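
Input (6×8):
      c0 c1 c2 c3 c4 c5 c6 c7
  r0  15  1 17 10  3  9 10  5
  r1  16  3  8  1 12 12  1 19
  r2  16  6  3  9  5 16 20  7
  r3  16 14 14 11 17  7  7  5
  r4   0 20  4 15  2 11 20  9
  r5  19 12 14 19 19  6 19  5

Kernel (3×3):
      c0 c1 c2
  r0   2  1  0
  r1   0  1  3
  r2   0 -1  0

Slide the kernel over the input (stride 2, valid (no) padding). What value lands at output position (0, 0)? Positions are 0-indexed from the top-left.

The receptive field on the input at this output position is [15 1 17 / 16 3 8 / 16 6 3]. Elementwise product with the kernel and sum: 15·2 + 1·1 + 3·1 + 8·3 + 6·-1.

52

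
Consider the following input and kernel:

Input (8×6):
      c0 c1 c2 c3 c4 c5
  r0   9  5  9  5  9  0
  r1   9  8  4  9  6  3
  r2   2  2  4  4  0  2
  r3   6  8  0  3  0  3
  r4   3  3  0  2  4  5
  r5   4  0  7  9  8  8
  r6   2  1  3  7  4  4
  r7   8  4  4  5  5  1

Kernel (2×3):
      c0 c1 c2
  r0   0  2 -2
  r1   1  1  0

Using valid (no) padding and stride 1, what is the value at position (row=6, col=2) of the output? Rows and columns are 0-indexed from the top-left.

The receptive field on the input at this output position is [3 7 4 / 4 5 5]. Elementwise product with the kernel and sum: 7·2 + 4·-2 + 4·1 + 5·1.

15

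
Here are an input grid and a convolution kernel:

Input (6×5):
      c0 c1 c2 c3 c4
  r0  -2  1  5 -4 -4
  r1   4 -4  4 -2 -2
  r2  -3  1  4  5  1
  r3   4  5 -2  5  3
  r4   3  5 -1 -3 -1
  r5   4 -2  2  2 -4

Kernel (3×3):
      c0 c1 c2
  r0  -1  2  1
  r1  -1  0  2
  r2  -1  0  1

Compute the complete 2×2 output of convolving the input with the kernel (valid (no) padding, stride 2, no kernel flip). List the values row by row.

20 -28
-3 15

Output[0,0]: The receptive field on the input at this output position is [-2 1 5 / 4 -4 4 / -3 1 4]. Elementwise product with the kernel and sum: -2·-1 + 1·2 + 5·1 + 4·-1 + 4·2 + -3·-1 + 4·1.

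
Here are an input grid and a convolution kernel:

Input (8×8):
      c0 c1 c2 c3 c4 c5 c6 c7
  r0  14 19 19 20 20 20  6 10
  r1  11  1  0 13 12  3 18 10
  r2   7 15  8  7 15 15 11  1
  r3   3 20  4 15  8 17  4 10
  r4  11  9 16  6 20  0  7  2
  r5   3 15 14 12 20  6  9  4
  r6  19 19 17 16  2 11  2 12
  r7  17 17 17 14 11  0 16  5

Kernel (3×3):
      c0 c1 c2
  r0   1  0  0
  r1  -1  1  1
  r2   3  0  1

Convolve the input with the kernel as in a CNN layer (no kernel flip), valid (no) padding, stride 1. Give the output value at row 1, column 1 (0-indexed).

76

The receptive field on the input at this output position is [1 0 13 / 15 8 7 / 20 4 15]. Elementwise product with the kernel and sum: 1·1 + 15·-1 + 8·1 + 7·1 + 20·3 + 15·1.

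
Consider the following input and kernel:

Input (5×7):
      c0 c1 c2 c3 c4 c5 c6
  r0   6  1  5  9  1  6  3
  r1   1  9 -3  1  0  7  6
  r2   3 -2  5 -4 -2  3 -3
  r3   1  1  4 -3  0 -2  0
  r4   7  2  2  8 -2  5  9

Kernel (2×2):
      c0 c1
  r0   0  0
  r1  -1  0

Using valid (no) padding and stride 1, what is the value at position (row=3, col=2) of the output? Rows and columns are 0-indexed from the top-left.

The receptive field on the input at this output position is [4 -3 / 2 8]. Elementwise product with the kernel and sum: 2·-1.

-2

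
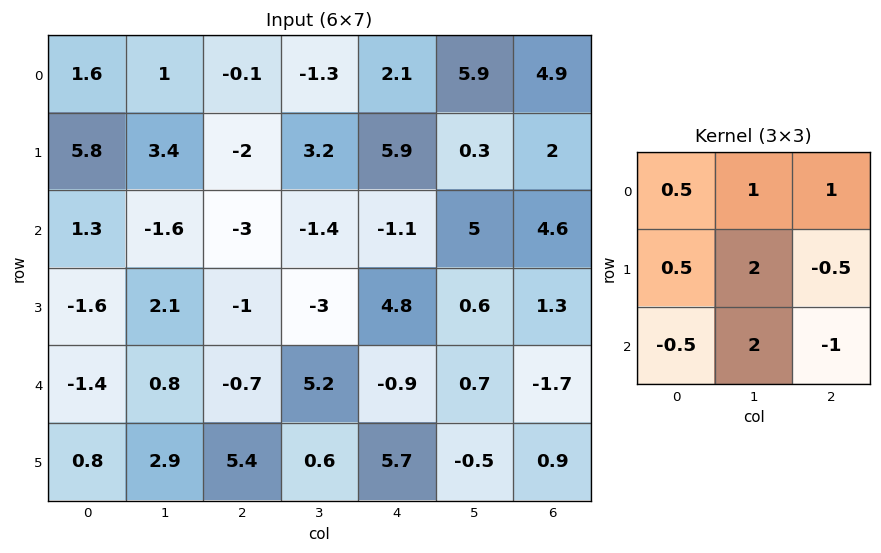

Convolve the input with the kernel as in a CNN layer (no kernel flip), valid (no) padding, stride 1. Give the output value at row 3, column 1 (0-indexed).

The receptive field on the input at this output position is [2.1 -1 -3 / 0.8 -0.7 5.2 / 2.9 5.4 0.6]. Elementwise product with the kernel and sum: 2.1·0.5 + -1·1 + -3·1 + 0.8·0.5 + -0.7·2 + 5.2·-0.5 + 2.9·-0.5 + 5.4·2 + 0.6·-1.

2.2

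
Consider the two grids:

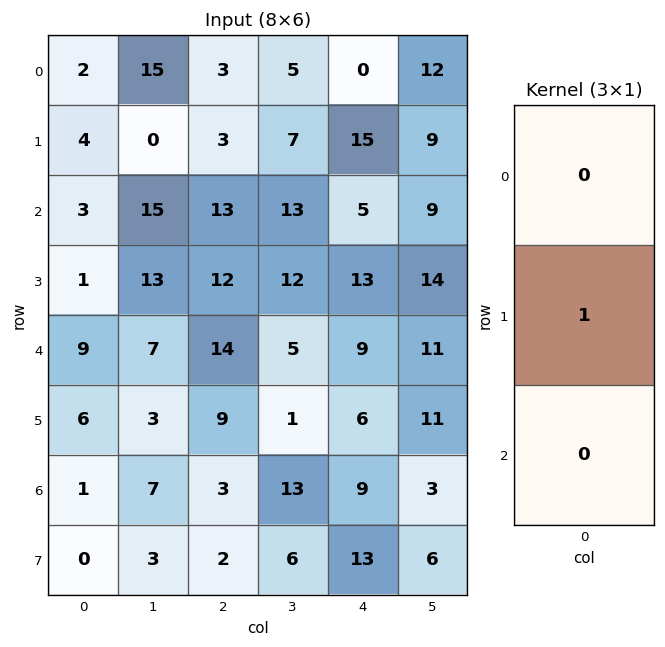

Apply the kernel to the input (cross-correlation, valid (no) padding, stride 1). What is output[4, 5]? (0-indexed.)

The receptive field on the input at this output position is [11 / 11 / 3]. Elementwise product with the kernel and sum: 11·1.

11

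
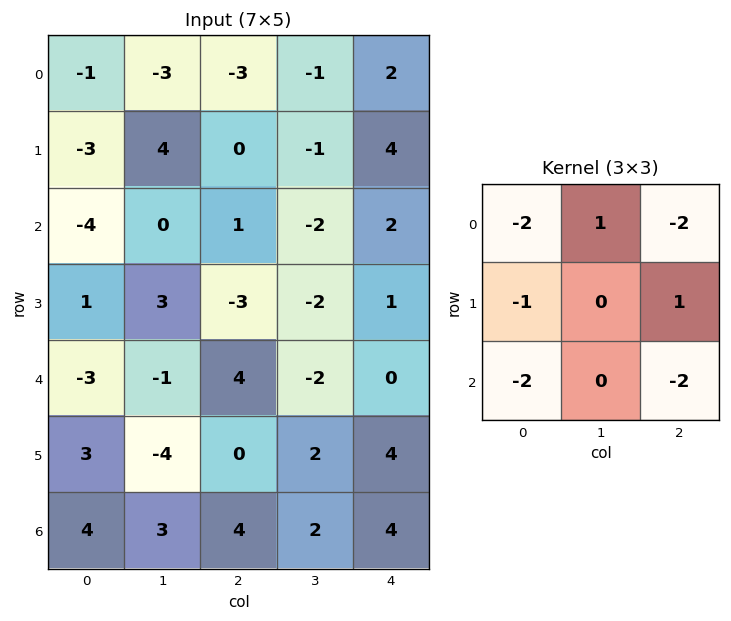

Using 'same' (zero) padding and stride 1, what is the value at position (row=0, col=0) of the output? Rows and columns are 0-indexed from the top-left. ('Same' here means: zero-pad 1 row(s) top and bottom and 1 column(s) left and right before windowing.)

The receptive field on the zero-padded input at this output position is [0 0 0 / 0 -1 -3 / 0 -3 4]. Elementwise product with the kernel and sum: 0·-2 + 0·1 + 0·-2 + 0·-1 + -3·1 + 0·-2 + 4·-2.

-11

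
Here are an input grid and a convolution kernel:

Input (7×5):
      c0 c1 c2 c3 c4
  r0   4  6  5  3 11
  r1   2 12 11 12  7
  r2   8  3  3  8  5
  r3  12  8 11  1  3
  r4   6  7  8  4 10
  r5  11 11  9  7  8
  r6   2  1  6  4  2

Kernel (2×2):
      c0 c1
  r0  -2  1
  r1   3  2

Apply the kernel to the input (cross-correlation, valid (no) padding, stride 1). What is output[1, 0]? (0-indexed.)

The receptive field on the input at this output position is [2 12 / 8 3]. Elementwise product with the kernel and sum: 2·-2 + 12·1 + 8·3 + 3·2.

38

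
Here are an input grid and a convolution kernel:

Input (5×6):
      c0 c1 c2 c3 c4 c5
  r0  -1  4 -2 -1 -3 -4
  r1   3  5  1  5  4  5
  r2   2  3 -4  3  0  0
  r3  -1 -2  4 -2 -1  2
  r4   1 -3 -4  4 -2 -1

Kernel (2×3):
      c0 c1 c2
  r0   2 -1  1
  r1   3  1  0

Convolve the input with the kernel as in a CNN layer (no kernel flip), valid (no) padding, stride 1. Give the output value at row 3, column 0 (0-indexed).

4

The receptive field on the input at this output position is [-1 -2 4 / 1 -3 -4]. Elementwise product with the kernel and sum: -1·2 + -2·-1 + 4·1 + 1·3 + -3·1.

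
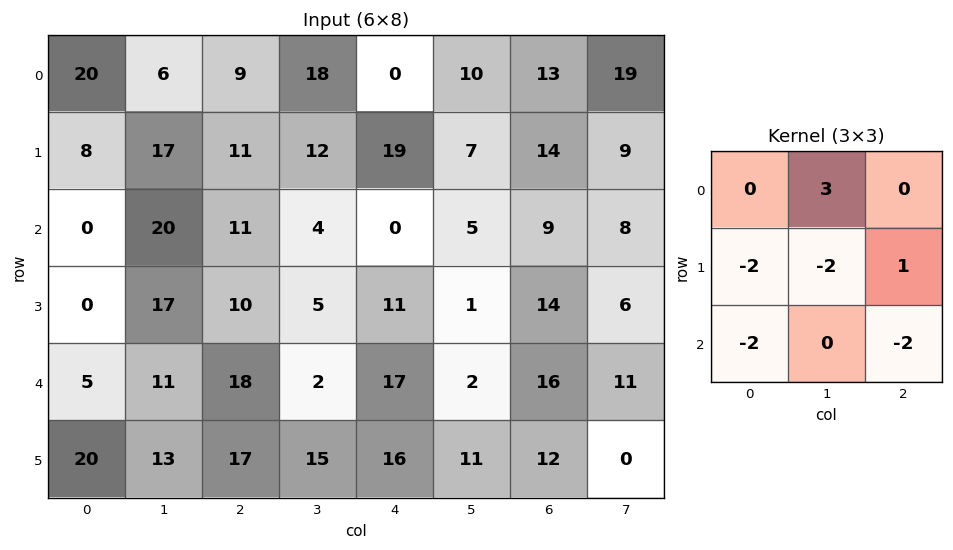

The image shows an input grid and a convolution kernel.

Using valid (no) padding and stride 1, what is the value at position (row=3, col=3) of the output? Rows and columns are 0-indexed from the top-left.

The receptive field on the input at this output position is [5 11 1 / 2 17 2 / 15 16 11]. Elementwise product with the kernel and sum: 11·3 + 2·-2 + 17·-2 + 2·1 + 15·-2 + 11·-2.

-55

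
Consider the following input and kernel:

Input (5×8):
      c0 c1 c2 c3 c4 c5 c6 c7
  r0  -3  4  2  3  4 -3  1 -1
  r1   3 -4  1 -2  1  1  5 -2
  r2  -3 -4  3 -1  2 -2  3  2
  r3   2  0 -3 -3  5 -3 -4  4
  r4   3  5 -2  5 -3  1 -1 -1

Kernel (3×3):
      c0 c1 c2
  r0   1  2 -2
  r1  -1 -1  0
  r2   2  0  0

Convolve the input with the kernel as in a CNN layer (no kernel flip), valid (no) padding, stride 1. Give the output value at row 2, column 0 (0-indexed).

The receptive field on the input at this output position is [-3 -4 3 / 2 0 -3 / 3 5 -2]. Elementwise product with the kernel and sum: -3·1 + -4·2 + 3·-2 + 2·-1 + 0·-1 + 3·2.

-13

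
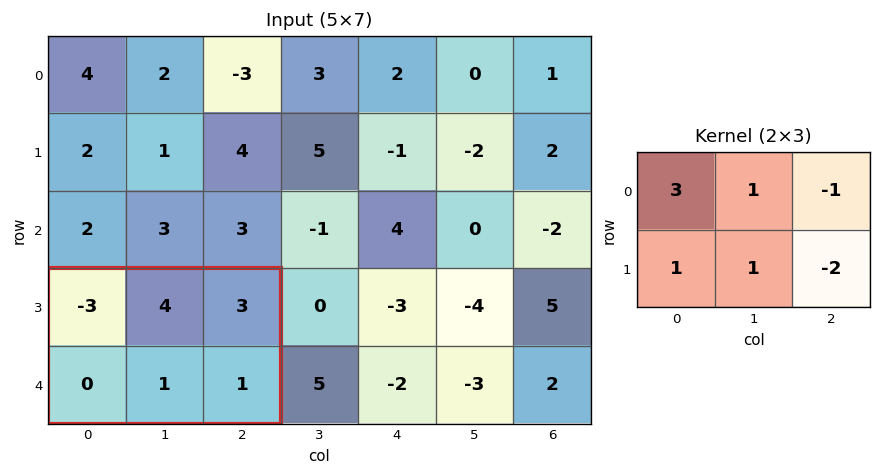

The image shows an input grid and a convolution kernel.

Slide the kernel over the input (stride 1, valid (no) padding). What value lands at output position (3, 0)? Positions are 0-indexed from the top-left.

The receptive field on the input at this output position is [-3 4 3 / 0 1 1]. Elementwise product with the kernel and sum: -3·3 + 4·1 + 3·-1 + 0·1 + 1·1 + 1·-2.

-9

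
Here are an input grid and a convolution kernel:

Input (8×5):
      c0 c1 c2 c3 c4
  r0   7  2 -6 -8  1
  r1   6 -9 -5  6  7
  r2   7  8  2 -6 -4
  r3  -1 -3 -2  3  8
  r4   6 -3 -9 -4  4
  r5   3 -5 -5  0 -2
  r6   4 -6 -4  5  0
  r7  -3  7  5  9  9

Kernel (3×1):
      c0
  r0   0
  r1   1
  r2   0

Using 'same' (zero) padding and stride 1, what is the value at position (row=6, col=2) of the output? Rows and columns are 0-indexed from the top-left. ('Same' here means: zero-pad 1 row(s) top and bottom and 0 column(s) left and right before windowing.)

The receptive field on the zero-padded input at this output position is [-5 / -4 / 5]. Elementwise product with the kernel and sum: -4·1.

-4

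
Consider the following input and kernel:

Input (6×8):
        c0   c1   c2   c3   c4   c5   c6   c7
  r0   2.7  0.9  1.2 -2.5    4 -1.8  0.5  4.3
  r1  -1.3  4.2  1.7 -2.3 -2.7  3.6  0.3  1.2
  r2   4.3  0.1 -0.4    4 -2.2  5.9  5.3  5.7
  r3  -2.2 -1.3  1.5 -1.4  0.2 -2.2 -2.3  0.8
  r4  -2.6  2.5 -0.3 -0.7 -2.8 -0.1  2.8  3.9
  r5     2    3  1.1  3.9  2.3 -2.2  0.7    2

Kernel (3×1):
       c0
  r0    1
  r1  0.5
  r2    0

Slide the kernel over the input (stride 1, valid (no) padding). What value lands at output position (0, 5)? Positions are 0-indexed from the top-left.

0

The receptive field on the input at this output position is [-1.8 / 3.6 / 5.9]. Elementwise product with the kernel and sum: -1.8·1 + 3.6·0.5.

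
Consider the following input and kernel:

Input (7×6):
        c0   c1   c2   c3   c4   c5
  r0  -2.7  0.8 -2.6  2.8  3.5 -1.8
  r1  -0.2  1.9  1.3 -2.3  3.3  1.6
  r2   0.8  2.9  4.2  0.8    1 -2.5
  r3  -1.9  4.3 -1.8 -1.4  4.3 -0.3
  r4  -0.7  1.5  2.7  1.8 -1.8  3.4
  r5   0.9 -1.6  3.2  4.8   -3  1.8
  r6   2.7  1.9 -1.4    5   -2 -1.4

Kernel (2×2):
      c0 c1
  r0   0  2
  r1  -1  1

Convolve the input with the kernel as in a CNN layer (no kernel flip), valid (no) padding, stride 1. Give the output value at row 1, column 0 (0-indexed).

5.9

The receptive field on the input at this output position is [-0.2 1.9 / 0.8 2.9]. Elementwise product with the kernel and sum: 1.9·2 + 0.8·-1 + 2.9·1.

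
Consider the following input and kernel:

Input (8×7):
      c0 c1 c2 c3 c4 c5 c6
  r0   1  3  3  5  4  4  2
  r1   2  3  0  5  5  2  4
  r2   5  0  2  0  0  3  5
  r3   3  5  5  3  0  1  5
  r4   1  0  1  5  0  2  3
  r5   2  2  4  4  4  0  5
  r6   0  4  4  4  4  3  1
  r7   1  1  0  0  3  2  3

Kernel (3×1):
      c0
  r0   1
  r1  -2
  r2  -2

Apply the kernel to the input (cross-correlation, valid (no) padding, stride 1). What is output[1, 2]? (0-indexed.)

-14

The receptive field on the input at this output position is [0 / 2 / 5]. Elementwise product with the kernel and sum: 0·1 + 2·-2 + 5·-2.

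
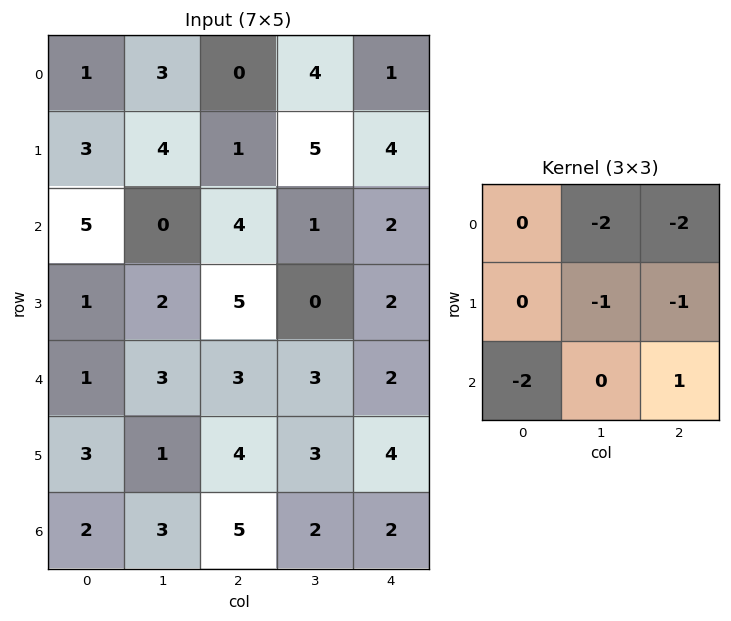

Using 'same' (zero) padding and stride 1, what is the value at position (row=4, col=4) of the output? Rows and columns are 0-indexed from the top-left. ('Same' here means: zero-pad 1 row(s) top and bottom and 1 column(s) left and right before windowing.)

-12

The receptive field on the zero-padded input at this output position is [0 2 0 / 3 2 0 / 3 4 0]. Elementwise product with the kernel and sum: 2·-2 + 0·-2 + 2·-1 + 0·-1 + 3·-2 + 0·1.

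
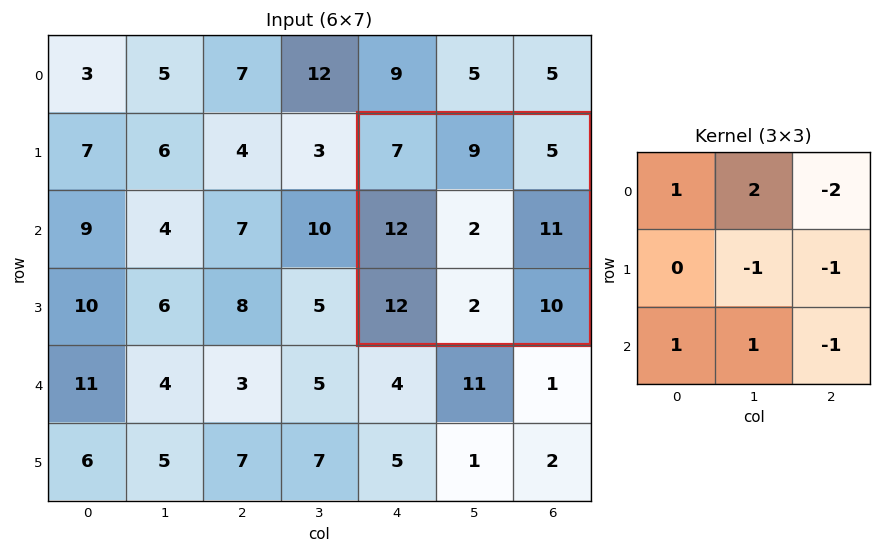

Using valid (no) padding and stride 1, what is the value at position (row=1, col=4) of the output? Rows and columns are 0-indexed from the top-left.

6

The receptive field on the input at this output position is [7 9 5 / 12 2 11 / 12 2 10]. Elementwise product with the kernel and sum: 7·1 + 9·2 + 5·-2 + 2·-1 + 11·-1 + 12·1 + 2·1 + 10·-1.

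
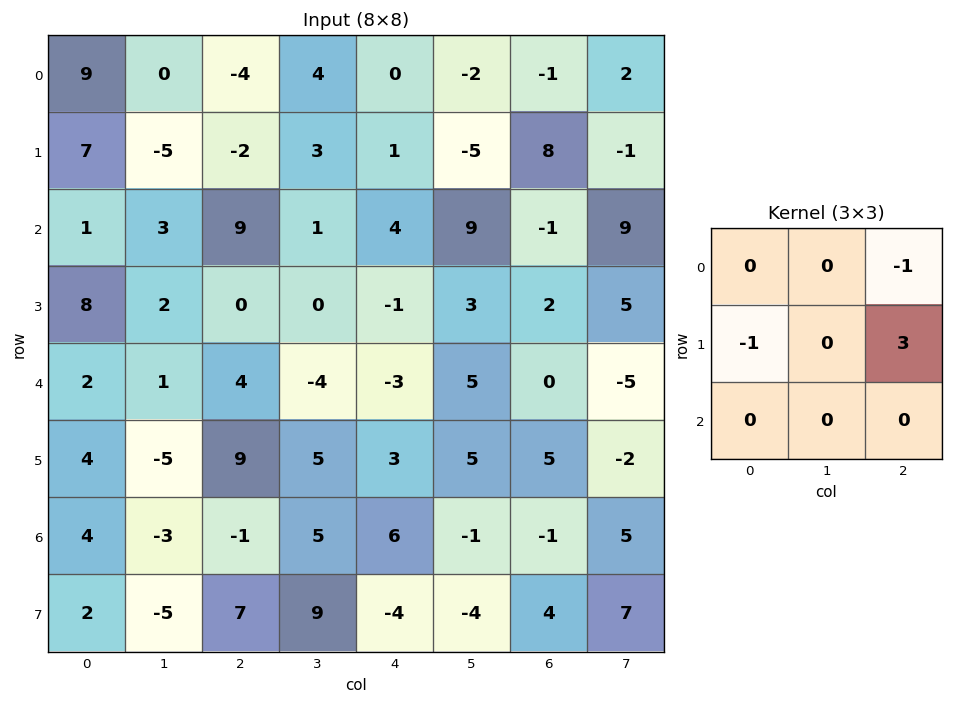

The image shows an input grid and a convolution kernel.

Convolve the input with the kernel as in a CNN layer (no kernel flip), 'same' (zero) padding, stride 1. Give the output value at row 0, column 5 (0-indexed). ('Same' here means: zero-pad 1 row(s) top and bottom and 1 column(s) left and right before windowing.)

-3

The receptive field on the zero-padded input at this output position is [0 0 0 / 0 -2 -1 / 1 -5 8]. Elementwise product with the kernel and sum: 0·-1 + 0·-1 + -1·3.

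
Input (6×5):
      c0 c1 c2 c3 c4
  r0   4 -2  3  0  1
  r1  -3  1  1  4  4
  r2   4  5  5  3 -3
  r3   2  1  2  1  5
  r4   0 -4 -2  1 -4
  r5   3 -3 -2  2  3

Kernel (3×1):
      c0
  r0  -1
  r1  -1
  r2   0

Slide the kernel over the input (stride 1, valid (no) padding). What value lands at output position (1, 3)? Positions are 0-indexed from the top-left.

The receptive field on the input at this output position is [4 / 3 / 1]. Elementwise product with the kernel and sum: 4·-1 + 3·-1.

-7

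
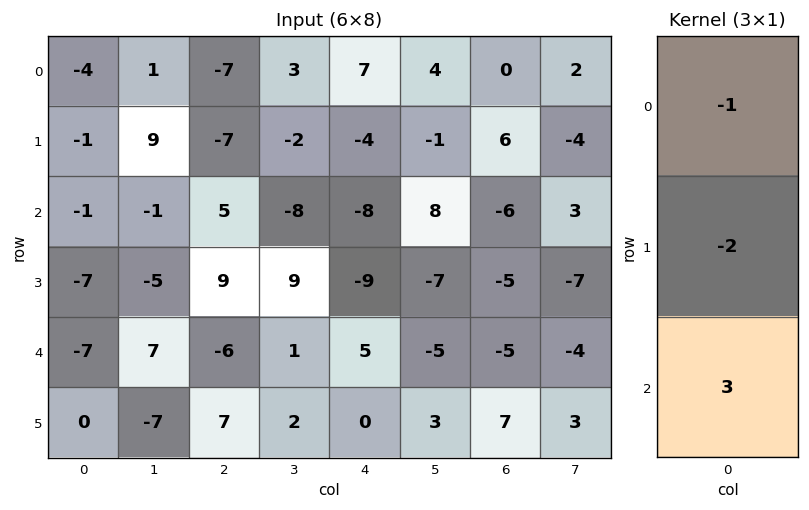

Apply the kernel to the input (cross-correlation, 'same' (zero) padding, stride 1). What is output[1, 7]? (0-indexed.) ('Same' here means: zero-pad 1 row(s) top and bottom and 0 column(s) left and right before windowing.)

The receptive field on the zero-padded input at this output position is [2 / -4 / 3]. Elementwise product with the kernel and sum: 2·-1 + -4·-2 + 3·3.

15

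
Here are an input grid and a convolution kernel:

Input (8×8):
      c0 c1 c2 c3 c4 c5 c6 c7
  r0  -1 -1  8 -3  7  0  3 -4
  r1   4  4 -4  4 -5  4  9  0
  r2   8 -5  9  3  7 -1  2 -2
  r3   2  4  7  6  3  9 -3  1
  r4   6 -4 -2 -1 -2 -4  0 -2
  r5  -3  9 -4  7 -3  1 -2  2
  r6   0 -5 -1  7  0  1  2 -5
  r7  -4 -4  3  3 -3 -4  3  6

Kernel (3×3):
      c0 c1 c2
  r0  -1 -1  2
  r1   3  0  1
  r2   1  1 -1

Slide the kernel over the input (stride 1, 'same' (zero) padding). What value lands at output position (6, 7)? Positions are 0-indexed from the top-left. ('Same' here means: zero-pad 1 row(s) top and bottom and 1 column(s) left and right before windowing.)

15

The receptive field on the zero-padded input at this output position is [-2 2 0 / 2 -5 0 / 3 6 0]. Elementwise product with the kernel and sum: -2·-1 + 2·-1 + 0·2 + 2·3 + 0·1 + 3·1 + 6·1 + 0·-1.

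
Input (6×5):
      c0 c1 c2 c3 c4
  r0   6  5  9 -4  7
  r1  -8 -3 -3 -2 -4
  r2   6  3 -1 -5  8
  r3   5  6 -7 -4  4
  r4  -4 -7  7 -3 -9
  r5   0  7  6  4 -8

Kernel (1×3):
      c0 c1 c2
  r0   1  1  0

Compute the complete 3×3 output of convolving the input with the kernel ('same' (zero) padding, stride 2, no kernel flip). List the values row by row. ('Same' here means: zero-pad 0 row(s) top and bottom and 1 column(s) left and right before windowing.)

Output[0,0]: The receptive field on the zero-padded input at this output position is [0 6 5]. Elementwise product with the kernel and sum: 0·1 + 6·1.

6 14 3
6 2 3
-4 0 -12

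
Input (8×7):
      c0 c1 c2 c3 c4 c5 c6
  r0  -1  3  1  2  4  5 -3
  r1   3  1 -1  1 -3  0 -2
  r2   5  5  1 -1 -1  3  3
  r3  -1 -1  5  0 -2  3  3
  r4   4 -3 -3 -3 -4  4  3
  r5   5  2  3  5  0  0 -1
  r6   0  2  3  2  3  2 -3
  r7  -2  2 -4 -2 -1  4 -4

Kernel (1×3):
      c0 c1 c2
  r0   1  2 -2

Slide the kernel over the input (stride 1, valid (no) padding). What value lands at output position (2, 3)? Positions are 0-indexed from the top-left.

The receptive field on the input at this output position is [-1 -1 3]. Elementwise product with the kernel and sum: -1·1 + -1·2 + 3·-2.

-9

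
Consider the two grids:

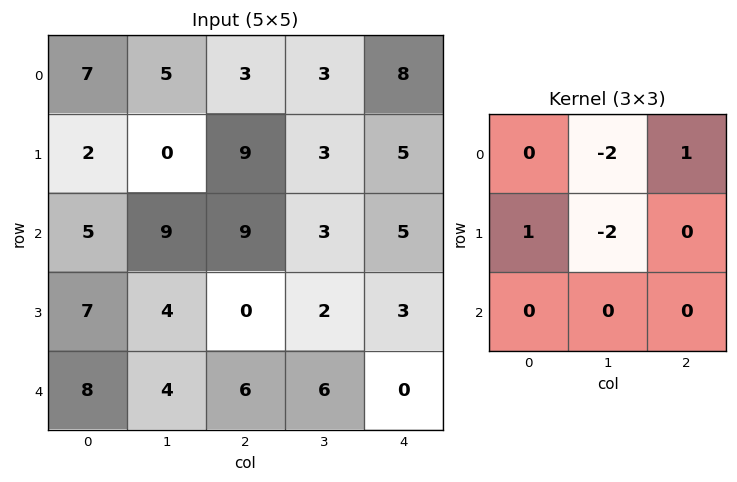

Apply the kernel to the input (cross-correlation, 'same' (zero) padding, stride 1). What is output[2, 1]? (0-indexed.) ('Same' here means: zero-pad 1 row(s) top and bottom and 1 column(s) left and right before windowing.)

-4

The receptive field on the zero-padded input at this output position is [2 0 9 / 5 9 9 / 7 4 0]. Elementwise product with the kernel and sum: 0·-2 + 9·1 + 5·1 + 9·-2.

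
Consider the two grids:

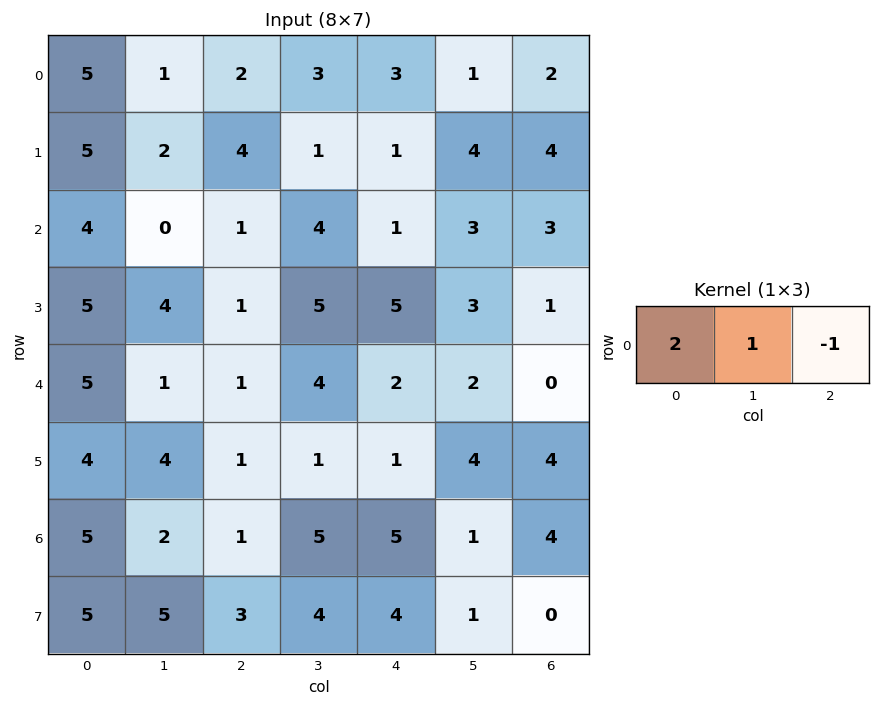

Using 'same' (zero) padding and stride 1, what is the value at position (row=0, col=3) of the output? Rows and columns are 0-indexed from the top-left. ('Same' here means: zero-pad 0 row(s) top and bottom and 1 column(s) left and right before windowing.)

The receptive field on the zero-padded input at this output position is [2 3 3]. Elementwise product with the kernel and sum: 2·2 + 3·1 + 3·-1.

4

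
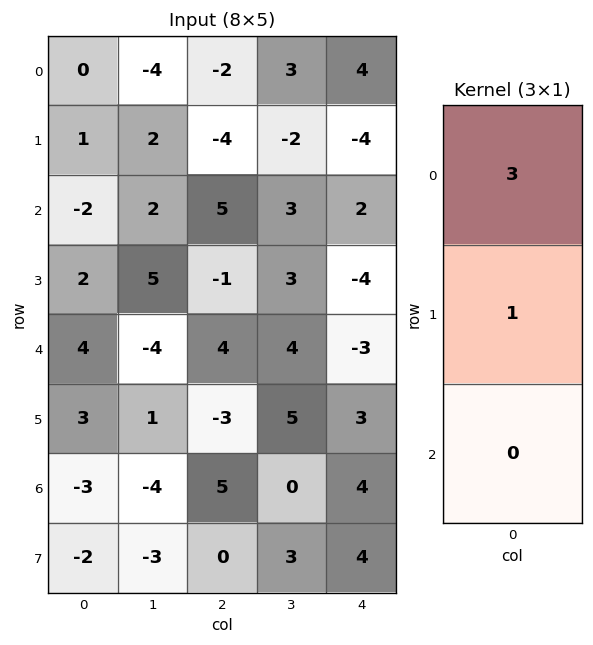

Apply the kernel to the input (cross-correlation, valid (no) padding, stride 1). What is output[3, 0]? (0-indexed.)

10

The receptive field on the input at this output position is [2 / 4 / 3]. Elementwise product with the kernel and sum: 2·3 + 4·1.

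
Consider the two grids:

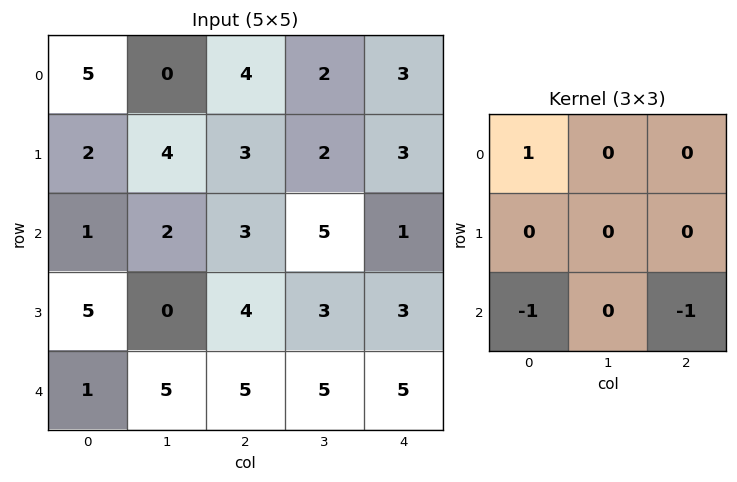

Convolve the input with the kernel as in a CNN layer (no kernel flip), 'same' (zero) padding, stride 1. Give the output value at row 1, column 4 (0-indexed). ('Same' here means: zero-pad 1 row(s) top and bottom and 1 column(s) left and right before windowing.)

The receptive field on the zero-padded input at this output position is [2 3 0 / 2 3 0 / 5 1 0]. Elementwise product with the kernel and sum: 2·1 + 5·-1 + 0·-1.

-3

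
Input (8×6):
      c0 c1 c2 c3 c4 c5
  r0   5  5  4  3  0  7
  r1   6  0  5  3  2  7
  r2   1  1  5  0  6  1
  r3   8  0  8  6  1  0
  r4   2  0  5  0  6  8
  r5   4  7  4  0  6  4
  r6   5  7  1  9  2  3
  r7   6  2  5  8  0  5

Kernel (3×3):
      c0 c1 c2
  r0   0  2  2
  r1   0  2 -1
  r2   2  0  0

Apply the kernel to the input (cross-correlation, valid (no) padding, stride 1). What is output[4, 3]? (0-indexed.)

54

The receptive field on the input at this output position is [0 6 8 / 0 6 4 / 9 2 3]. Elementwise product with the kernel and sum: 6·2 + 8·2 + 6·2 + 4·-1 + 9·2.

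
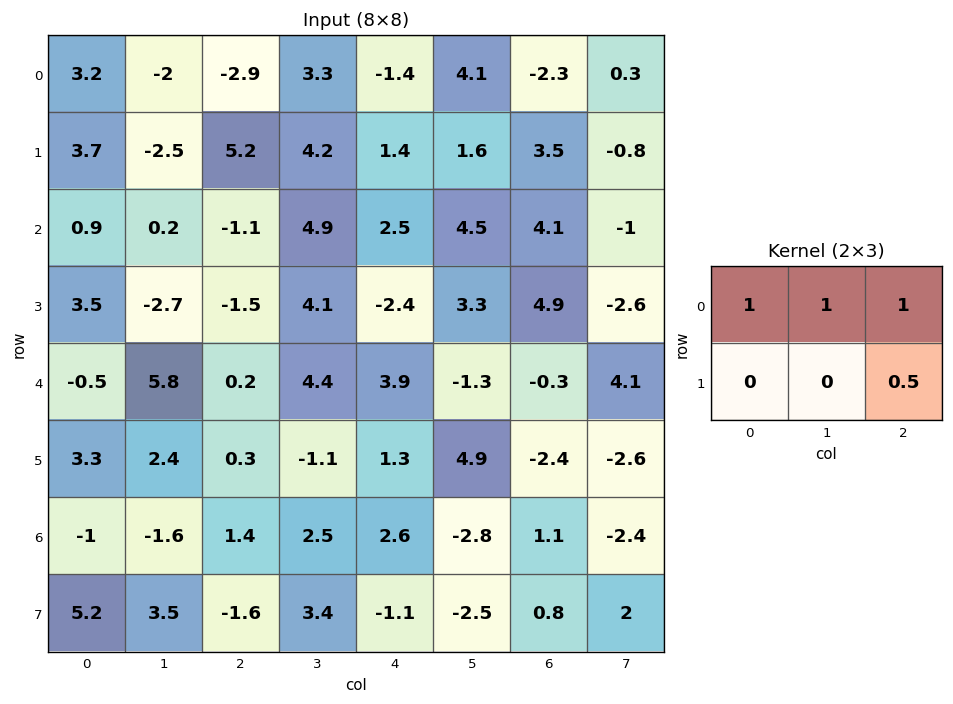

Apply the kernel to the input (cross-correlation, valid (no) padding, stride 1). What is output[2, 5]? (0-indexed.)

6.3

The receptive field on the input at this output position is [4.5 4.1 -1 / 3.3 4.9 -2.6]. Elementwise product with the kernel and sum: 4.5·1 + 4.1·1 + -1·1 + -2.6·0.5.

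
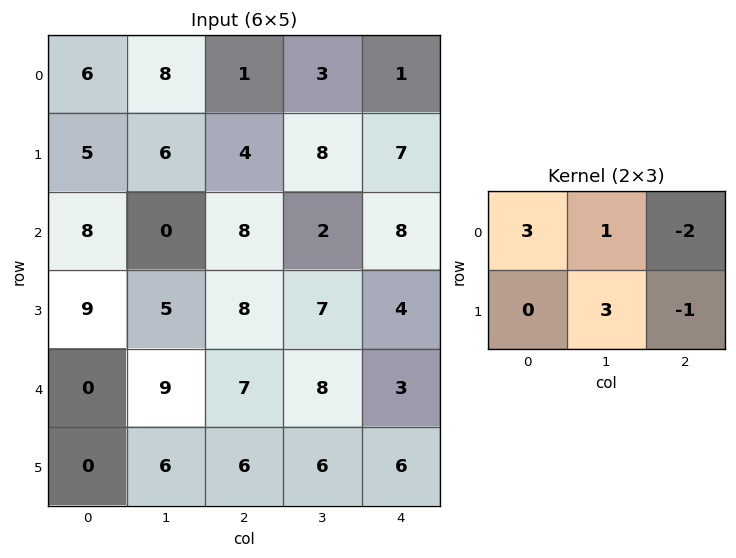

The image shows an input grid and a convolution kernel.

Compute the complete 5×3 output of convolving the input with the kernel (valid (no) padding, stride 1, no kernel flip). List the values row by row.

38 23 21
5 28 4
15 21 27
36 22 44
7 30 35

Output[0,0]: The receptive field on the input at this output position is [6 8 1 / 5 6 4]. Elementwise product with the kernel and sum: 6·3 + 8·1 + 1·-2 + 6·3 + 4·-1.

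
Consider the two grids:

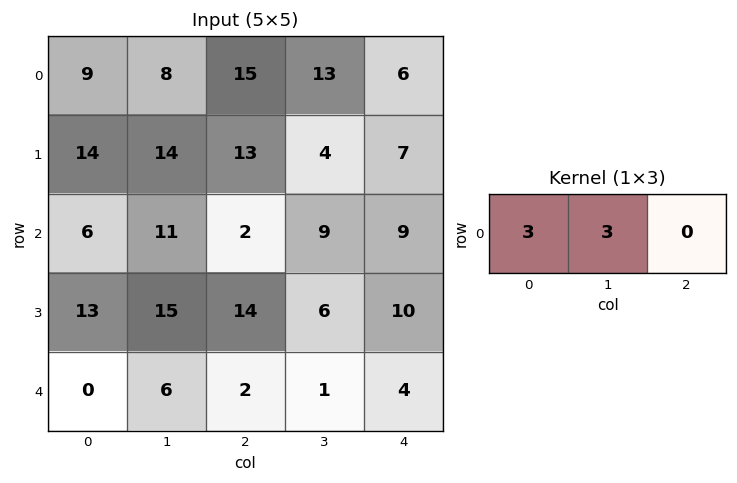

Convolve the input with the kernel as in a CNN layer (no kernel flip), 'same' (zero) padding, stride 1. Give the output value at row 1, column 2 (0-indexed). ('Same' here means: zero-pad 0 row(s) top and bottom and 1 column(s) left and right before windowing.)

81

The receptive field on the zero-padded input at this output position is [14 13 4]. Elementwise product with the kernel and sum: 14·3 + 13·3.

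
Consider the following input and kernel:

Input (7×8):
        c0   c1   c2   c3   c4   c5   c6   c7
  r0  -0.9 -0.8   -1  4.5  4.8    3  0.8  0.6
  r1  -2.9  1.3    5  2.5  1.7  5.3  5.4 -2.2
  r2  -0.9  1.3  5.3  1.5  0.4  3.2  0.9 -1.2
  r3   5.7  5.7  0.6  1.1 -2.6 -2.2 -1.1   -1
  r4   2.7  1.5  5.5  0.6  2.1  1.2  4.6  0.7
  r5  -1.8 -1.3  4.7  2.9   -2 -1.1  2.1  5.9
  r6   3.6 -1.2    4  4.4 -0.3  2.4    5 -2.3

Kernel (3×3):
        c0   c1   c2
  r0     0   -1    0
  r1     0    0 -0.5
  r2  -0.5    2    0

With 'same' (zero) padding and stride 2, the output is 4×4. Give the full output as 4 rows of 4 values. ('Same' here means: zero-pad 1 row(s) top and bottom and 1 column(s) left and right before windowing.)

-5.4 7.1 0.65 7.85
13.65 -7.4 -9.05 -5.9
-10.05 9.15 -3.45 5.5
2.4 -6.9 0.8 -0.95

Output[0,0]: The receptive field on the zero-padded input at this output position is [0 0 0 / 0 -0.9 -0.8 / 0 -2.9 1.3]. Elementwise product with the kernel and sum: 0·-1 + -0.8·-0.5 + 0·-0.5 + -2.9·2.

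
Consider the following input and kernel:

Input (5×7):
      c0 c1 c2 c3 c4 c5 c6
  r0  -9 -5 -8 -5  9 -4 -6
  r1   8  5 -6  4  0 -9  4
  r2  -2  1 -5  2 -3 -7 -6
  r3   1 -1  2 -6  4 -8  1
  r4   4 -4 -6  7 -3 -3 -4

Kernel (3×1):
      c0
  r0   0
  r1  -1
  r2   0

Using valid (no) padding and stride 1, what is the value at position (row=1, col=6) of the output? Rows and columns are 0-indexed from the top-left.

The receptive field on the input at this output position is [4 / -6 / 1]. Elementwise product with the kernel and sum: -6·-1.

6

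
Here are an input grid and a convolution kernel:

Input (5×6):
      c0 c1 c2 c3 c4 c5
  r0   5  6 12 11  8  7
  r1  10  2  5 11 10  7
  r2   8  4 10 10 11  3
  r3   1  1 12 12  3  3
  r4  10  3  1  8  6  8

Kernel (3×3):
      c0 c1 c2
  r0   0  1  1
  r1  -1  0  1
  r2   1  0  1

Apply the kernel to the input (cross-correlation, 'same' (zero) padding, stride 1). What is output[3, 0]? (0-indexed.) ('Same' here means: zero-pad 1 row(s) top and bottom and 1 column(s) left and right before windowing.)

The receptive field on the zero-padded input at this output position is [0 8 4 / 0 1 1 / 0 10 3]. Elementwise product with the kernel and sum: 8·1 + 4·1 + 0·-1 + 1·1 + 0·1 + 3·1.

16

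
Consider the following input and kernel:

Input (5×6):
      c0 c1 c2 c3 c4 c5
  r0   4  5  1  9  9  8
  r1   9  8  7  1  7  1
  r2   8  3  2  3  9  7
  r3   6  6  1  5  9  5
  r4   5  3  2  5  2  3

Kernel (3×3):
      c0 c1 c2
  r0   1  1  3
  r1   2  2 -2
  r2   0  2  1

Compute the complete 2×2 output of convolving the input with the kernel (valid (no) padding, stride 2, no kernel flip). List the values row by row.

Output[0,0]: The receptive field on the input at this output position is [4 5 1 / 9 8 7 / 8 3 2]. Elementwise product with the kernel and sum: 4·1 + 5·1 + 1·3 + 9·2 + 8·2 + 7·-2 + 3·2 + 2·1.

40 54
47 38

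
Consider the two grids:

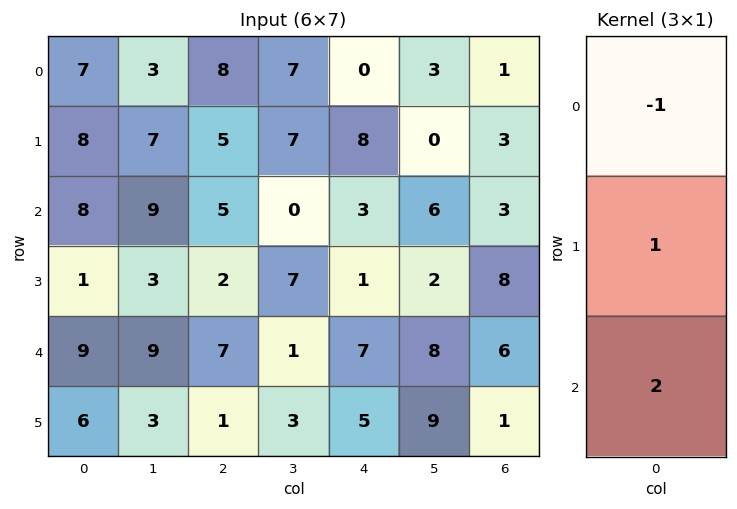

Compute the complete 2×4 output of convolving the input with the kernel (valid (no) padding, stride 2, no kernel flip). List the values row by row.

17 7 14 8
11 11 12 17

Output[0,0]: The receptive field on the input at this output position is [7 / 8 / 8]. Elementwise product with the kernel and sum: 7·-1 + 8·1 + 8·2.
Output[0,1]: The receptive field on the input at this output position is [8 / 5 / 5]. Elementwise product with the kernel and sum: 8·-1 + 5·1 + 5·2.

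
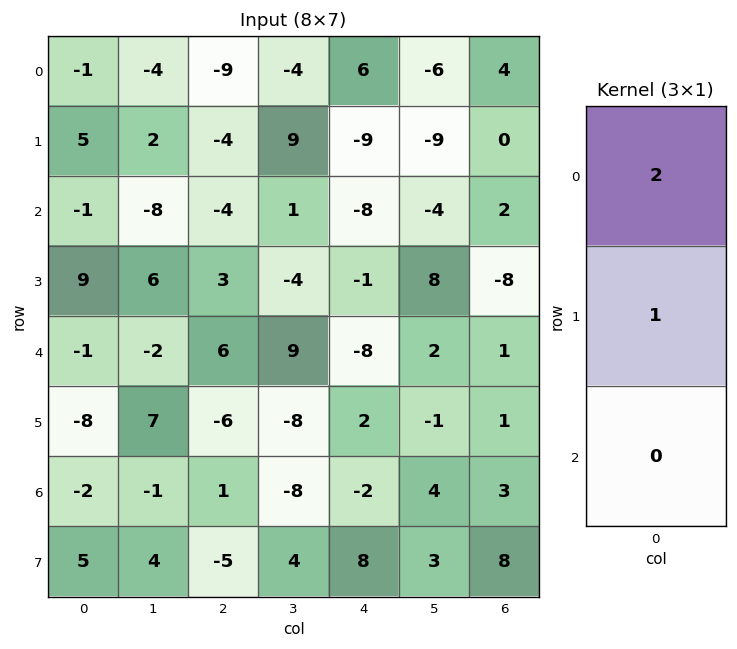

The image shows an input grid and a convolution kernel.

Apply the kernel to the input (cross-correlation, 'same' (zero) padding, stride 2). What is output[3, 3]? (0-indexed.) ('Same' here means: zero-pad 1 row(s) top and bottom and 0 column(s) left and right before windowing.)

5

The receptive field on the zero-padded input at this output position is [1 / 3 / 8]. Elementwise product with the kernel and sum: 1·2 + 3·1.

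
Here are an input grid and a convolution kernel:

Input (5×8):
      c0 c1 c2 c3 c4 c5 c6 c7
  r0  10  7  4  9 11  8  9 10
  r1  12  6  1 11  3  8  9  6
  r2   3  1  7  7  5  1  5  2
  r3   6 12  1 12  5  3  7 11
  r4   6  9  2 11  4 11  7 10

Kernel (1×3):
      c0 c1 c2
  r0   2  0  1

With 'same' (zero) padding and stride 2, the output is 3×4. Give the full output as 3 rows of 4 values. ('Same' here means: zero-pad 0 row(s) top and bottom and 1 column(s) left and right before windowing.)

Output[0,0]: The receptive field on the zero-padded input at this output position is [0 10 7]. Elementwise product with the kernel and sum: 0·2 + 7·1.
Output[0,1]: The receptive field on the zero-padded input at this output position is [7 4 9]. Elementwise product with the kernel and sum: 7·2 + 9·1.

7 23 26 26
1 9 15 4
9 29 33 32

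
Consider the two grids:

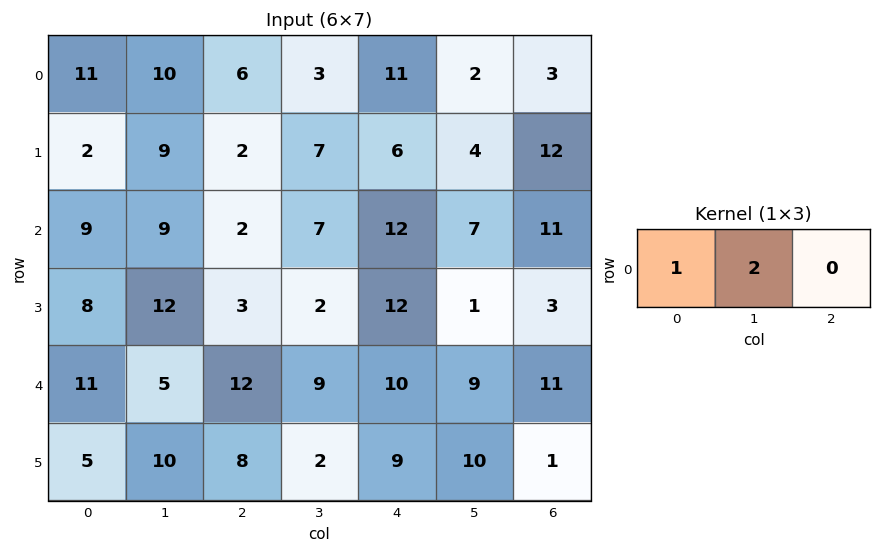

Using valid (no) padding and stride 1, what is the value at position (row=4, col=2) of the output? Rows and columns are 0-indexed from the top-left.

The receptive field on the input at this output position is [12 9 10]. Elementwise product with the kernel and sum: 12·1 + 9·2.

30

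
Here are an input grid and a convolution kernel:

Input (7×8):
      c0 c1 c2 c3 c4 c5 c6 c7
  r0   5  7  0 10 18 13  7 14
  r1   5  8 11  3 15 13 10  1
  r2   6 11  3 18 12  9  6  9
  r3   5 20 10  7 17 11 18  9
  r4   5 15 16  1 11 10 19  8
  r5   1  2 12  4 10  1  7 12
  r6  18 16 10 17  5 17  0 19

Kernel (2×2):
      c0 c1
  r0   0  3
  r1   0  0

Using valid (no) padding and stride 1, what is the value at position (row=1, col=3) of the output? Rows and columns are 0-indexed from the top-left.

The receptive field on the input at this output position is [3 15 / 18 12]. Elementwise product with the kernel and sum: 15·3.

45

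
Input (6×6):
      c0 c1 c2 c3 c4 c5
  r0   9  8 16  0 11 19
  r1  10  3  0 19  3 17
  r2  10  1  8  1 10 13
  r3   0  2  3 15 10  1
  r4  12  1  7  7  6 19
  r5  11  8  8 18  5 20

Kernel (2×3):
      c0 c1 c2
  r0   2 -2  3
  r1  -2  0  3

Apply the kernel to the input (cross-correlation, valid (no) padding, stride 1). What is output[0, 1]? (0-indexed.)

The receptive field on the input at this output position is [8 16 0 / 3 0 19]. Elementwise product with the kernel and sum: 8·2 + 16·-2 + 0·3 + 3·-2 + 19·3.

35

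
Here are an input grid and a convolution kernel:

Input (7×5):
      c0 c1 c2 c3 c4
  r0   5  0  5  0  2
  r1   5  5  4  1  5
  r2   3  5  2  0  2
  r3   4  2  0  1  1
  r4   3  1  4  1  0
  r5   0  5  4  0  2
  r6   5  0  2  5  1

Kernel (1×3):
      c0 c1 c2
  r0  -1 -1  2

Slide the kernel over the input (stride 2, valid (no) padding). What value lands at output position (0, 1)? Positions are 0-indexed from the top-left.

The receptive field on the input at this output position is [5 0 2]. Elementwise product with the kernel and sum: 5·-1 + 0·-1 + 2·2.

-1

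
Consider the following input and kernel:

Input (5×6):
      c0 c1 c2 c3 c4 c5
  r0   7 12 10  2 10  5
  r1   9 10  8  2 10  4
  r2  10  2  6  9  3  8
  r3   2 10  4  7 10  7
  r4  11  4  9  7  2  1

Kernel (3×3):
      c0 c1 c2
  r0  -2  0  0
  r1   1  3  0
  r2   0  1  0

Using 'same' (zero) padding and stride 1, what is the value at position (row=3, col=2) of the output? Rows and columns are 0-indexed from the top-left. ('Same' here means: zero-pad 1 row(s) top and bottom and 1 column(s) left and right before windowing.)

27

The receptive field on the zero-padded input at this output position is [2 6 9 / 10 4 7 / 4 9 7]. Elementwise product with the kernel and sum: 2·-2 + 10·1 + 4·3 + 9·1.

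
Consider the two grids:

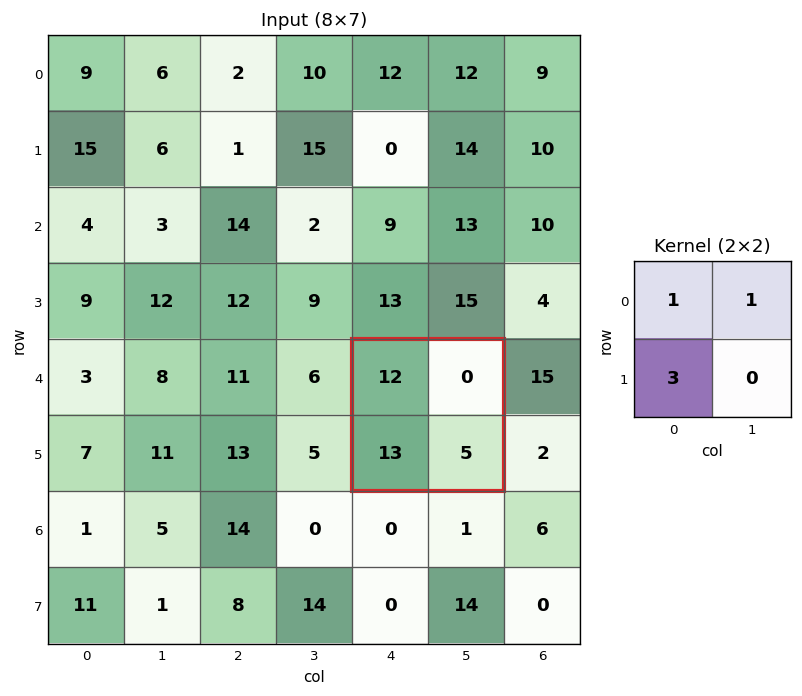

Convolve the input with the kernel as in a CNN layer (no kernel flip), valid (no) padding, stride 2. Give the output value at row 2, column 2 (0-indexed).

51

The receptive field on the input at this output position is [12 0 / 13 5]. Elementwise product with the kernel and sum: 12·1 + 0·1 + 13·3.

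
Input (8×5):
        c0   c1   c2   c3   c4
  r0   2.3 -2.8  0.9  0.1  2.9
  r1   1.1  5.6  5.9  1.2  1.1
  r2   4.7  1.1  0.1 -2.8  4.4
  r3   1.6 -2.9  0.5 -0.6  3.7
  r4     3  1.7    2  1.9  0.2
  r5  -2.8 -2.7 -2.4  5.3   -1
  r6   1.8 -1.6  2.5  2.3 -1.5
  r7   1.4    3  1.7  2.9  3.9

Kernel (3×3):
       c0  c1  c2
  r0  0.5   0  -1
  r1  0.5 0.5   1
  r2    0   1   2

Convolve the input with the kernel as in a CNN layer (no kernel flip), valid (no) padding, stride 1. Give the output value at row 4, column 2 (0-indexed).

0.55

The receptive field on the input at this output position is [2 1.9 0.2 / -2.4 5.3 -1 / 2.5 2.3 -1.5]. Elementwise product with the kernel and sum: 2·0.5 + 0.2·-1 + -2.4·0.5 + 5.3·0.5 + -1·1 + 2.3·1 + -1.5·2.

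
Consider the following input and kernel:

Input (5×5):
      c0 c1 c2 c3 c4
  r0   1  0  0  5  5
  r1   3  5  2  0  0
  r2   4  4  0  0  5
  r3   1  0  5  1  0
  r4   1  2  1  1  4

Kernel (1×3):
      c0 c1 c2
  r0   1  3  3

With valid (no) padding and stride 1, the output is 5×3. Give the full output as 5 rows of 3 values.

Output[0,0]: The receptive field on the input at this output position is [1 0 0]. Elementwise product with the kernel and sum: 1·1 + 0·3 + 0·3.
Output[0,1]: The receptive field on the input at this output position is [0 0 5]. Elementwise product with the kernel and sum: 0·1 + 0·3 + 5·3.

1 15 30
24 11 2
16 4 15
16 18 8
10 8 16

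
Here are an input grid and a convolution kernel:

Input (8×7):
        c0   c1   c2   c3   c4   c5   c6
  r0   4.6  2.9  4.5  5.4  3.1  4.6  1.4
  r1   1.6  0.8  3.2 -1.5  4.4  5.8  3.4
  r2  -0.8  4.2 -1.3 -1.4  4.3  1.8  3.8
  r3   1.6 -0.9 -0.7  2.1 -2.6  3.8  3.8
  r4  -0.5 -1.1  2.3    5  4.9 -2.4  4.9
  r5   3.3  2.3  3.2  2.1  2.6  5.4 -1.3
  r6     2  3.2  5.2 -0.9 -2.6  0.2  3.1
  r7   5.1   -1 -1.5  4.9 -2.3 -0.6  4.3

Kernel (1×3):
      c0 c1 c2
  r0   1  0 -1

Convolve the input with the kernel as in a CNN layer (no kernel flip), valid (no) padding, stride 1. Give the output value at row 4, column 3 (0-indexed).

The receptive field on the input at this output position is [5 4.9 -2.4]. Elementwise product with the kernel and sum: 5·1 + -2.4·-1.

7.4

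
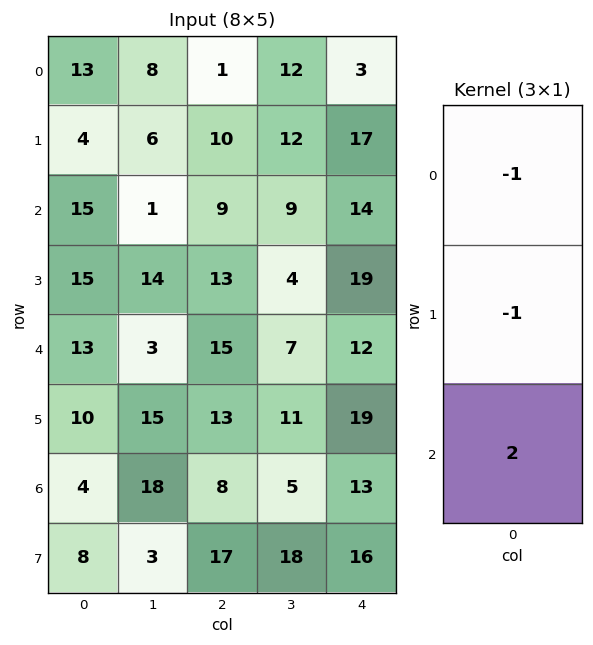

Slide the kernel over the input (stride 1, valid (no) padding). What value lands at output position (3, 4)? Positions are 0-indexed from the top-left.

7

The receptive field on the input at this output position is [19 / 12 / 19]. Elementwise product with the kernel and sum: 19·-1 + 12·-1 + 19·2.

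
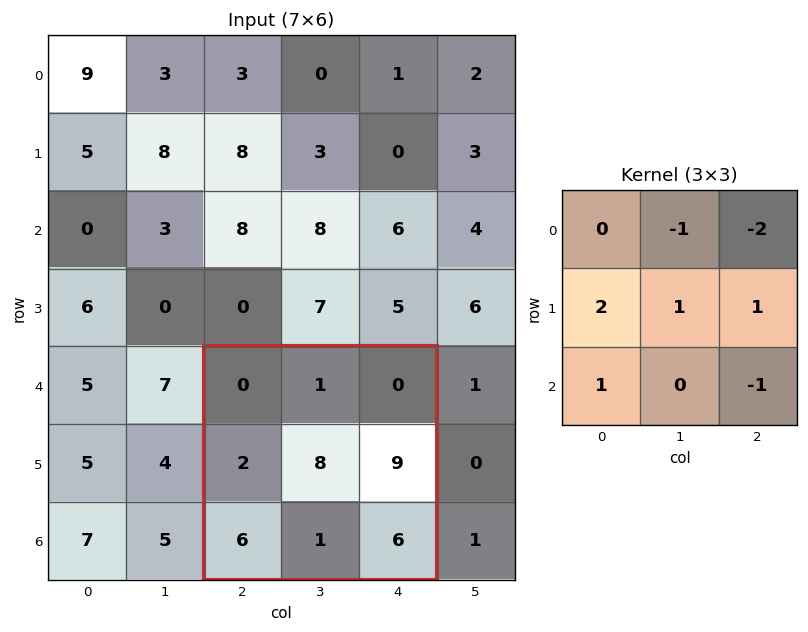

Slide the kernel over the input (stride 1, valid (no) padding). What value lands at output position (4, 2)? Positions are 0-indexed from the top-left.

20

The receptive field on the input at this output position is [0 1 0 / 2 8 9 / 6 1 6]. Elementwise product with the kernel and sum: 1·-1 + 0·-2 + 2·2 + 8·1 + 9·1 + 6·1 + 6·-1.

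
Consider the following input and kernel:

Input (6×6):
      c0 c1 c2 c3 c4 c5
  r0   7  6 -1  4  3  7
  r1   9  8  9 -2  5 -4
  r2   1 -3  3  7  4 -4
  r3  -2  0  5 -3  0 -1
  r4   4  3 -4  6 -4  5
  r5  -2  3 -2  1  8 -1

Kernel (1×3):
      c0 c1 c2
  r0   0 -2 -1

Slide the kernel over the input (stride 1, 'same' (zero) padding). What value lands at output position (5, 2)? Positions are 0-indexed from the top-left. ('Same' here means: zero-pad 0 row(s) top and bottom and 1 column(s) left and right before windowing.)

3

The receptive field on the zero-padded input at this output position is [3 -2 1]. Elementwise product with the kernel and sum: -2·-2 + 1·-1.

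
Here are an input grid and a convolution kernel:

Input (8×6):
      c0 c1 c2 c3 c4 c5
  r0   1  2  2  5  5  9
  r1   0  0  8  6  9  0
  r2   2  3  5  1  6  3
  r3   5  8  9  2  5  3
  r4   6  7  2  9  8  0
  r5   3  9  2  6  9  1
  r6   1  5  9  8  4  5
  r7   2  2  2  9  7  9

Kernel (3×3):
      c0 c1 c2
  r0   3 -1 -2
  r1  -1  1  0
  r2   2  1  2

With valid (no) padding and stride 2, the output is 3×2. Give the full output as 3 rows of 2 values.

14 12
19 24
38 19

Output[0,0]: The receptive field on the input at this output position is [1 2 2 / 0 0 8 / 2 3 5]. Elementwise product with the kernel and sum: 1·3 + 2·-1 + 2·-2 + 0·-1 + 0·1 + 2·2 + 3·1 + 5·2.
Output[0,1]: The receptive field on the input at this output position is [2 5 5 / 8 6 9 / 5 1 6]. Elementwise product with the kernel and sum: 2·3 + 5·-1 + 5·-2 + 8·-1 + 6·1 + 5·2 + 1·1 + 6·2.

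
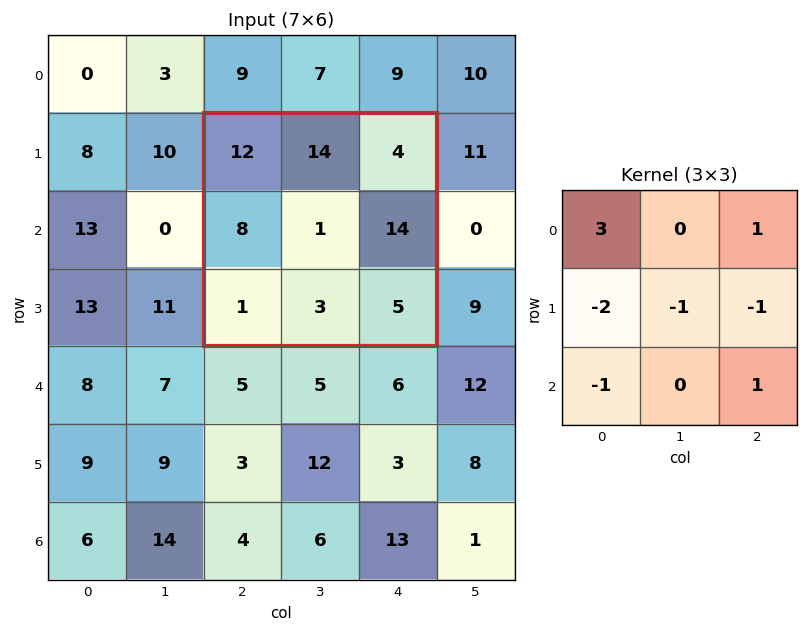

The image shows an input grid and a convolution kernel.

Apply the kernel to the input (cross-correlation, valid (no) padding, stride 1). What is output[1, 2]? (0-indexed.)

The receptive field on the input at this output position is [12 14 4 / 8 1 14 / 1 3 5]. Elementwise product with the kernel and sum: 12·3 + 4·1 + 8·-2 + 1·-1 + 14·-1 + 1·-1 + 5·1.

13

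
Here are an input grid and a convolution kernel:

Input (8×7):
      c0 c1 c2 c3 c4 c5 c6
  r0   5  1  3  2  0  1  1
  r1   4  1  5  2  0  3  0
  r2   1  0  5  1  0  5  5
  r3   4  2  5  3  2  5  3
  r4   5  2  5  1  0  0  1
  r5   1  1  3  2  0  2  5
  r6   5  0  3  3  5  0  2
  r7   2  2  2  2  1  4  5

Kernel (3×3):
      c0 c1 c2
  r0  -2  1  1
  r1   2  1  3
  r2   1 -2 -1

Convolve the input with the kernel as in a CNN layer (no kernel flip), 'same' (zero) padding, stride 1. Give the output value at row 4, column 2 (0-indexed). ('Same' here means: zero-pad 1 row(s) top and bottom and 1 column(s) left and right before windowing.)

The receptive field on the zero-padded input at this output position is [2 5 3 / 2 5 1 / 1 3 2]. Elementwise product with the kernel and sum: 2·-2 + 5·1 + 3·1 + 2·2 + 5·1 + 1·3 + 1·1 + 3·-2 + 2·-1.

9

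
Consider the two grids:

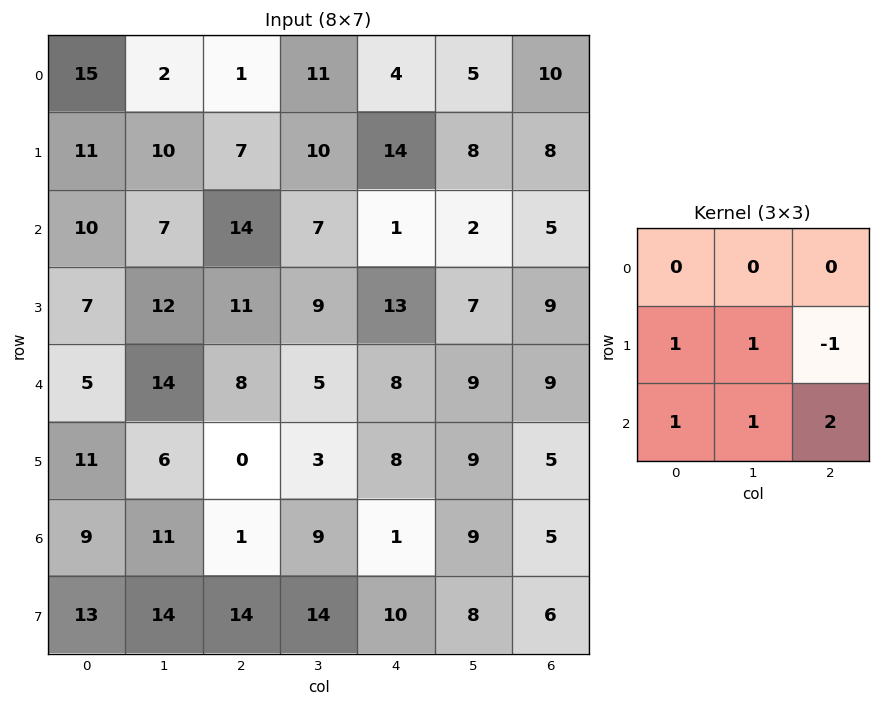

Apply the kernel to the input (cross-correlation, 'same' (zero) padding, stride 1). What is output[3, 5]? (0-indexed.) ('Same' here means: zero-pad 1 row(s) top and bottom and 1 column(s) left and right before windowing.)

The receptive field on the zero-padded input at this output position is [1 2 5 / 13 7 9 / 8 9 9]. Elementwise product with the kernel and sum: 13·1 + 7·1 + 9·-1 + 8·1 + 9·1 + 9·2.

46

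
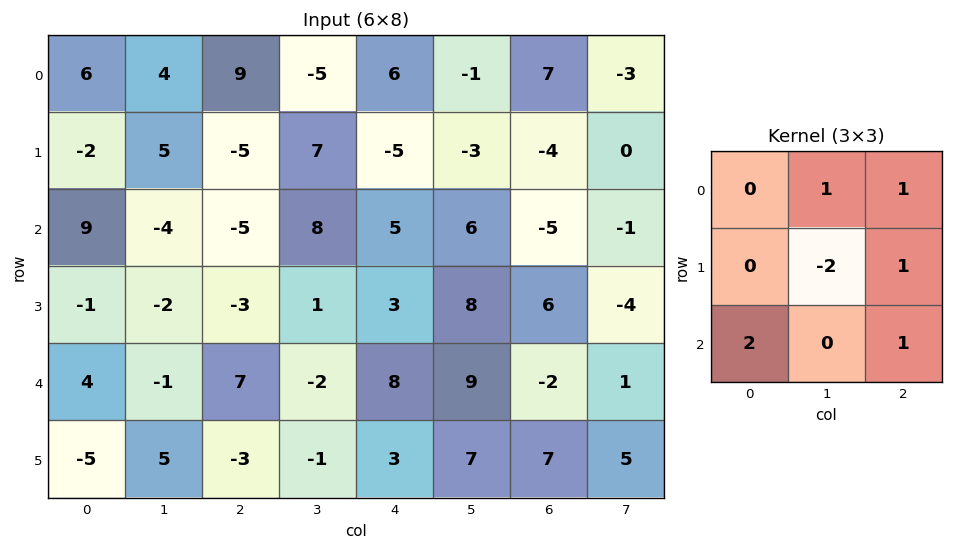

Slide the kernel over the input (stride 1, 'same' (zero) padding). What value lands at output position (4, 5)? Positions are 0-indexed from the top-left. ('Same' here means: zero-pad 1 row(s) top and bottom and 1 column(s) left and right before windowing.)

The receptive field on the zero-padded input at this output position is [3 8 6 / 8 9 -2 / 3 7 7]. Elementwise product with the kernel and sum: 8·1 + 6·1 + 9·-2 + -2·1 + 3·2 + 7·1.

7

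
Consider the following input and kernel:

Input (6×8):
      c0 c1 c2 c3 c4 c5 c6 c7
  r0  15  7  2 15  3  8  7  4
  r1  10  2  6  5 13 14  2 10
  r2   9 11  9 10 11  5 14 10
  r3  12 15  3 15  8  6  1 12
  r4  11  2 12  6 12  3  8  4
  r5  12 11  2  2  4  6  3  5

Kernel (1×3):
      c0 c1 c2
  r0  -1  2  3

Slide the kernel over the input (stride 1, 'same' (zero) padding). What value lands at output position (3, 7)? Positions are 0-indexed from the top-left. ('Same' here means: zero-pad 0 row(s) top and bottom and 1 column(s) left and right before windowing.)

23

The receptive field on the zero-padded input at this output position is [1 12 0]. Elementwise product with the kernel and sum: 1·-1 + 12·2 + 0·3.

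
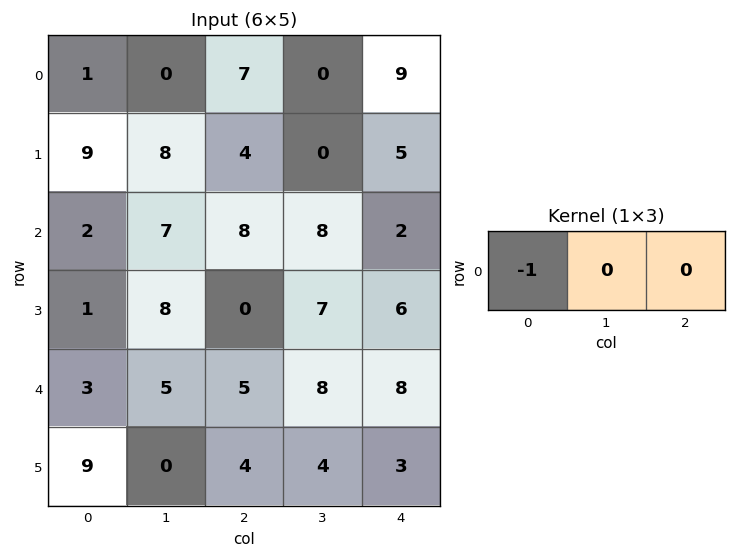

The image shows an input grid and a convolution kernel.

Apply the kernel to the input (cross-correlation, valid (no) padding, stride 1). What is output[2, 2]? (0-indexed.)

The receptive field on the input at this output position is [8 8 2]. Elementwise product with the kernel and sum: 8·-1.

-8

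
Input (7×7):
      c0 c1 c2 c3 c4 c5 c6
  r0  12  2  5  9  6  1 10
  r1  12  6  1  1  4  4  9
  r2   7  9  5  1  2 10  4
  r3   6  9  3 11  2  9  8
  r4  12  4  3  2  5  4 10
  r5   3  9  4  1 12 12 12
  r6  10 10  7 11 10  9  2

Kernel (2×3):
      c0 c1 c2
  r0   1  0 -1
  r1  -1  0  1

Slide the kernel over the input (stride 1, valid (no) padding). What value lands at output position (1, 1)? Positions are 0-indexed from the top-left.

The receptive field on the input at this output position is [6 1 1 / 9 5 1]. Elementwise product with the kernel and sum: 6·1 + 1·-1 + 9·-1 + 1·1.

-3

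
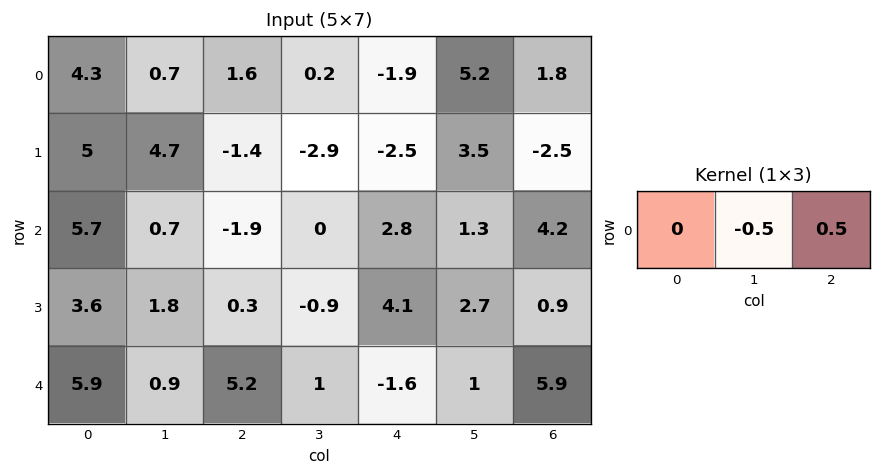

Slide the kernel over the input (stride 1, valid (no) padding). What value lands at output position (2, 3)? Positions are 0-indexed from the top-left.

-0.75

The receptive field on the input at this output position is [0 2.8 1.3]. Elementwise product with the kernel and sum: 2.8·-0.5 + 1.3·0.5.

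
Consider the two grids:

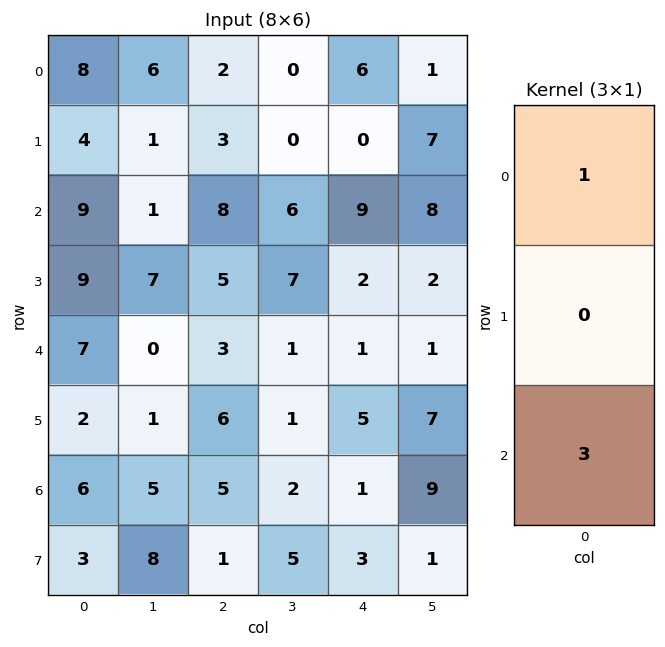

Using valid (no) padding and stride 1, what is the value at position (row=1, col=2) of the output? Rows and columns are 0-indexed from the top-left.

18

The receptive field on the input at this output position is [3 / 8 / 5]. Elementwise product with the kernel and sum: 3·1 + 5·3.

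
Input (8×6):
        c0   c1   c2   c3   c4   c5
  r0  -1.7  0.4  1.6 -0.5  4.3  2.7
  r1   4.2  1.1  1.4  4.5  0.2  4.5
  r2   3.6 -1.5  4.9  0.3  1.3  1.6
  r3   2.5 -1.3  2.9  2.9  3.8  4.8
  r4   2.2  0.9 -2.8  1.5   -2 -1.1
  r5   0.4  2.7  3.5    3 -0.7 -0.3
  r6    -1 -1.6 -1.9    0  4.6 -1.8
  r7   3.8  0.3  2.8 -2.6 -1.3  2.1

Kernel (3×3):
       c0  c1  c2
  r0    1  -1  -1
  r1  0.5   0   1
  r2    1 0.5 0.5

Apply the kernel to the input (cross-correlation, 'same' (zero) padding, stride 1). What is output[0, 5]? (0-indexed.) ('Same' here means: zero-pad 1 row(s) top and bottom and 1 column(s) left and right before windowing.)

The receptive field on the zero-padded input at this output position is [0 0 0 / 4.3 2.7 0 / 0.2 4.5 0]. Elementwise product with the kernel and sum: 0·1 + 0·-1 + 0·-1 + 4.3·0.5 + 0·1 + 0.2·1 + 4.5·0.5 + 0·0.5.

4.6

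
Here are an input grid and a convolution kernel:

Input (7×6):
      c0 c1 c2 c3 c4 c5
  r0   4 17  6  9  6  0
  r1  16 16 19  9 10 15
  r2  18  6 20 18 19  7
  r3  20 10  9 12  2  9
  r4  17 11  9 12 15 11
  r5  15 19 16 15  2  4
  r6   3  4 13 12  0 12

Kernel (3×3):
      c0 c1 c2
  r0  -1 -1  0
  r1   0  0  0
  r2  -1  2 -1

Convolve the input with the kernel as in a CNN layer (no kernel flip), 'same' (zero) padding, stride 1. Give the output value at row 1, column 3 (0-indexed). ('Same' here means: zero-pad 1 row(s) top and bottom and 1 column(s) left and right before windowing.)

-18

The receptive field on the zero-padded input at this output position is [6 9 6 / 19 9 10 / 20 18 19]. Elementwise product with the kernel and sum: 6·-1 + 9·-1 + 20·-1 + 18·2 + 19·-1.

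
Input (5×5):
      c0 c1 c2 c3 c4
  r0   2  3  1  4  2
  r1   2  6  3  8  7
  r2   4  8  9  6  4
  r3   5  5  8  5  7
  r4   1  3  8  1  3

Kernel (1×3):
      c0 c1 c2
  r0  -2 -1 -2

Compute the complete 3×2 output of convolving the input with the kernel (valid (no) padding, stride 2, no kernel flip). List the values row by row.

-9 -10
-34 -32
-21 -23

Output[0,0]: The receptive field on the input at this output position is [2 3 1]. Elementwise product with the kernel and sum: 2·-2 + 3·-1 + 1·-2.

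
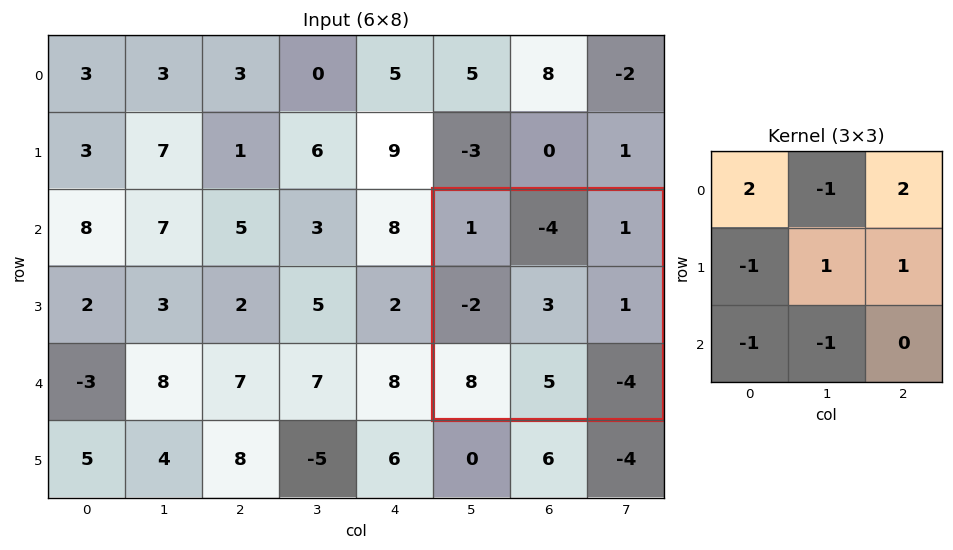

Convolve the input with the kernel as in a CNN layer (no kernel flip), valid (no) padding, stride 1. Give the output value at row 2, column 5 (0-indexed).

The receptive field on the input at this output position is [1 -4 1 / -2 3 1 / 8 5 -4]. Elementwise product with the kernel and sum: 1·2 + -4·-1 + 1·2 + -2·-1 + 3·1 + 1·1 + 8·-1 + 5·-1.

1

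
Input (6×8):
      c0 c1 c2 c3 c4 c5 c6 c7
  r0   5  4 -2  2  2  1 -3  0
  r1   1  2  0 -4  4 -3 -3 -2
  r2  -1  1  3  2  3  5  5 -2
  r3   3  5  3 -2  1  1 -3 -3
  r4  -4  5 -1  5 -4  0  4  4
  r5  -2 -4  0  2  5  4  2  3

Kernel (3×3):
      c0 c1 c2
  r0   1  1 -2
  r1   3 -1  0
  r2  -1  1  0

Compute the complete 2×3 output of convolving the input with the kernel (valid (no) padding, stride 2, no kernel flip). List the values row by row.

16 -1 26
7 16 4

Output[0,0]: The receptive field on the input at this output position is [5 4 -2 / 1 2 0 / -1 1 3]. Elementwise product with the kernel and sum: 5·1 + 4·1 + -2·-2 + 1·3 + 2·-1 + -1·-1 + 1·1.
Output[0,1]: The receptive field on the input at this output position is [-2 2 2 / 0 -4 4 / 3 2 3]. Elementwise product with the kernel and sum: -2·1 + 2·1 + 2·-2 + 0·3 + -4·-1 + 3·-1 + 2·1.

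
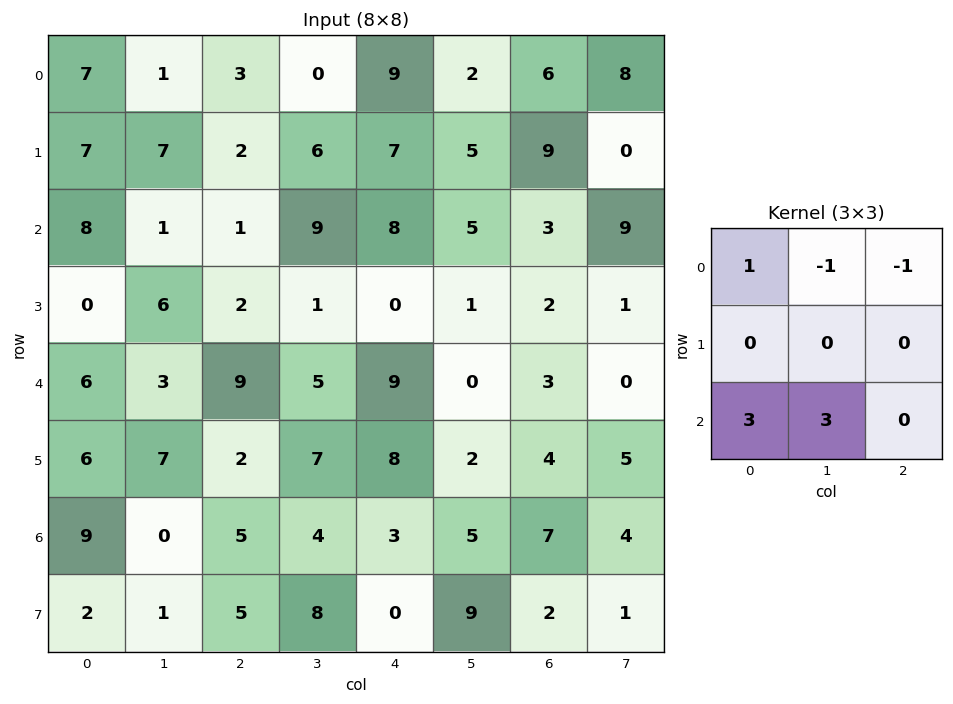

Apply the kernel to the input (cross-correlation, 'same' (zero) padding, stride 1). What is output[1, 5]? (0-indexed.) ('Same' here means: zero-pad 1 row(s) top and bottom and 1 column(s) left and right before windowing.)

40

The receptive field on the zero-padded input at this output position is [9 2 6 / 7 5 9 / 8 5 3]. Elementwise product with the kernel and sum: 9·1 + 2·-1 + 6·-1 + 8·3 + 5·3.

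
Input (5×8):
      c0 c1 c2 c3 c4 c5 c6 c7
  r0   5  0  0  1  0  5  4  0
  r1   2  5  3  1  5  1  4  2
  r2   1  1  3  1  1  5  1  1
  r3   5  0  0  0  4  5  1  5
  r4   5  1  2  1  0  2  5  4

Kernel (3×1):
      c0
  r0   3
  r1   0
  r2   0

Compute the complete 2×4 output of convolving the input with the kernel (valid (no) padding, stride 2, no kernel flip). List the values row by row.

15 0 0 12
3 9 3 3

Output[0,0]: The receptive field on the input at this output position is [5 / 2 / 1]. Elementwise product with the kernel and sum: 5·3.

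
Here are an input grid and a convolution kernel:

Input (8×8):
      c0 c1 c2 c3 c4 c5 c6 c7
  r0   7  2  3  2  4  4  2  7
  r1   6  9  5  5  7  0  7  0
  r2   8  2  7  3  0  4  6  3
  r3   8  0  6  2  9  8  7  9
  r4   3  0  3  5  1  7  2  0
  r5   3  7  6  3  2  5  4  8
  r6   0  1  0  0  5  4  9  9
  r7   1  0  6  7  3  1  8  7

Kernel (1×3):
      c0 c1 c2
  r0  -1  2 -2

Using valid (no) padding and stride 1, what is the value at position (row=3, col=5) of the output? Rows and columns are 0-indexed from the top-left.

The receptive field on the input at this output position is [8 7 9]. Elementwise product with the kernel and sum: 8·-1 + 7·2 + 9·-2.

-12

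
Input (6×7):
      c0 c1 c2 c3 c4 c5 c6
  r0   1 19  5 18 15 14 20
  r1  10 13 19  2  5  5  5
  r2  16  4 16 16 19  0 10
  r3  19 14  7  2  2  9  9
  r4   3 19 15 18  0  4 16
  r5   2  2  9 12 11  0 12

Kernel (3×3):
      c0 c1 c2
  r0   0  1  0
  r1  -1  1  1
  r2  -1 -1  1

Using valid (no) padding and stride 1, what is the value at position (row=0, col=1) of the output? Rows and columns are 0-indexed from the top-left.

The receptive field on the input at this output position is [19 5 18 / 13 19 2 / 4 16 16]. Elementwise product with the kernel and sum: 5·1 + 13·-1 + 19·1 + 2·1 + 4·-1 + 16·-1 + 16·1.

9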